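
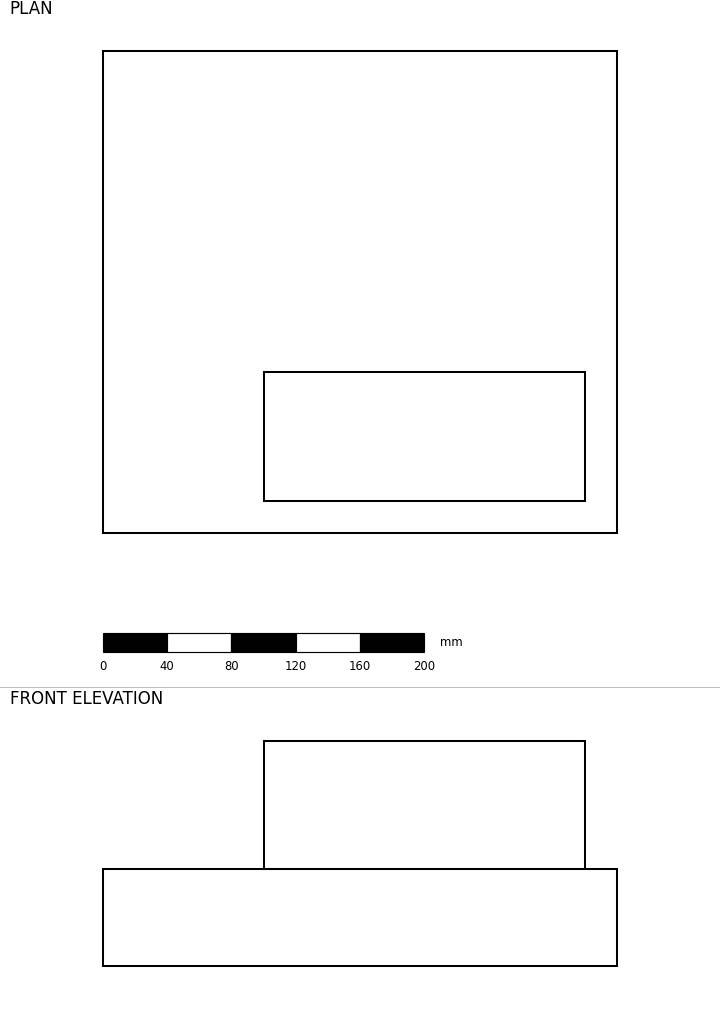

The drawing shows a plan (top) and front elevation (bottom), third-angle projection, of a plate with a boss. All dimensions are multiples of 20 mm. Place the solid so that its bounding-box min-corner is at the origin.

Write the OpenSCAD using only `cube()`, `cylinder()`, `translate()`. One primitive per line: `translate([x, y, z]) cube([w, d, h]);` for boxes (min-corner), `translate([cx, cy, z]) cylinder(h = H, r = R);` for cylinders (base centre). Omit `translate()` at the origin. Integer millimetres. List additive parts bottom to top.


cube([320, 300, 60]);
translate([100, 20, 60]) cube([200, 80, 80]);


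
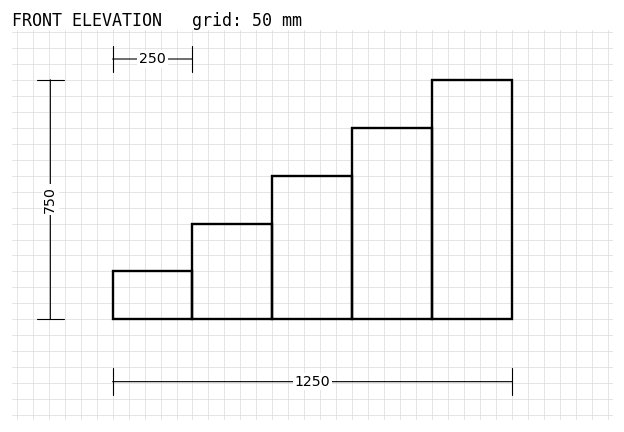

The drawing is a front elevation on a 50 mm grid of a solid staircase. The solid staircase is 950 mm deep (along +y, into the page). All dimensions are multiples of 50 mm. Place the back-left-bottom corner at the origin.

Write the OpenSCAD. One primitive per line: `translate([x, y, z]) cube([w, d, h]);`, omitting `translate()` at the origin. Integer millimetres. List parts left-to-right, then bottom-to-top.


cube([250, 950, 150]);
translate([250, 0, 0]) cube([250, 950, 300]);
translate([500, 0, 0]) cube([250, 950, 450]);
translate([750, 0, 0]) cube([250, 950, 600]);
translate([1000, 0, 0]) cube([250, 950, 750]);


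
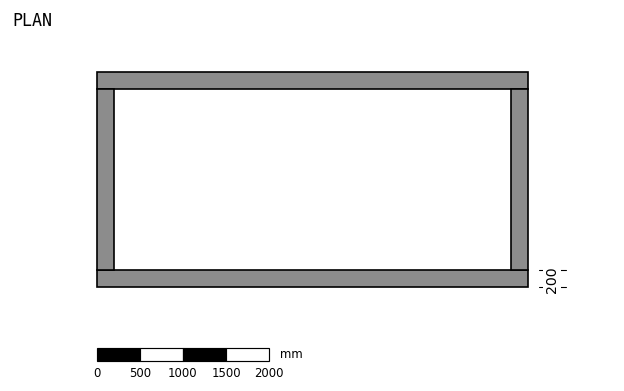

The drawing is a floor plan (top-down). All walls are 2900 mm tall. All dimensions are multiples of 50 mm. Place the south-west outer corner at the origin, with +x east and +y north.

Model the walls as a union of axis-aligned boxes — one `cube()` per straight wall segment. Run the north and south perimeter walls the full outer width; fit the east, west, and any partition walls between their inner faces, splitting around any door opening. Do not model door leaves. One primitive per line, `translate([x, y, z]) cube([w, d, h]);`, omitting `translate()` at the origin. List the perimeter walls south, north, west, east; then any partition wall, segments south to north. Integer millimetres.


cube([5000, 200, 2900]);
translate([0, 2300, 0]) cube([5000, 200, 2900]);
translate([0, 200, 0]) cube([200, 2100, 2900]);
translate([4800, 200, 0]) cube([200, 2100, 2900]);


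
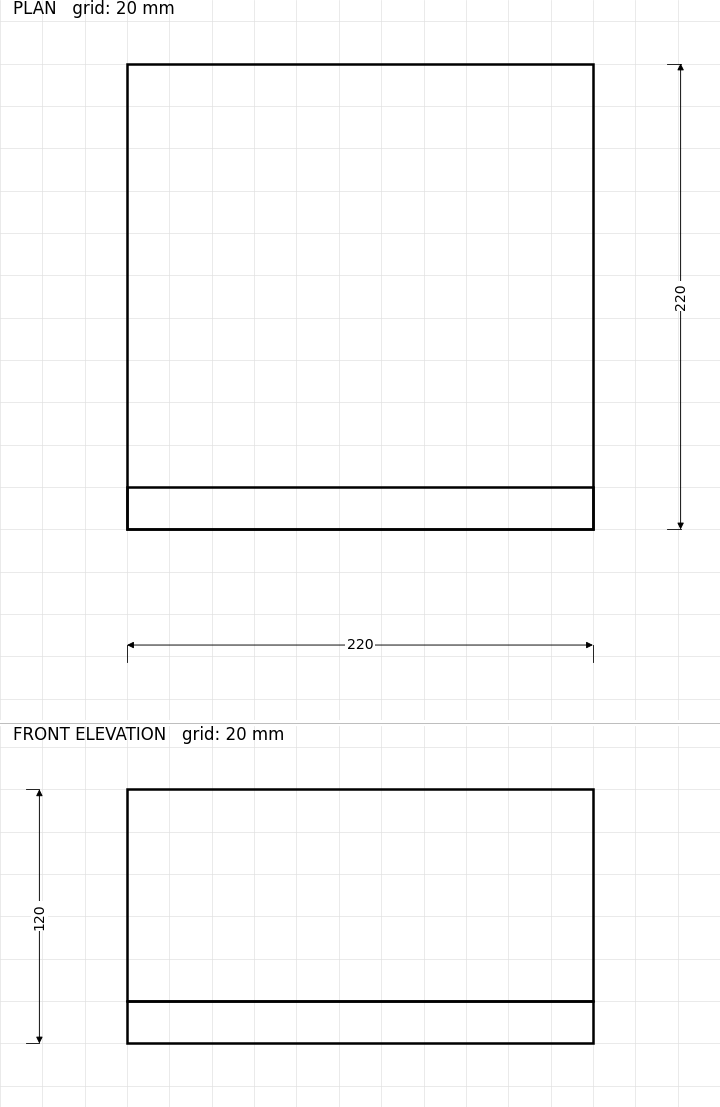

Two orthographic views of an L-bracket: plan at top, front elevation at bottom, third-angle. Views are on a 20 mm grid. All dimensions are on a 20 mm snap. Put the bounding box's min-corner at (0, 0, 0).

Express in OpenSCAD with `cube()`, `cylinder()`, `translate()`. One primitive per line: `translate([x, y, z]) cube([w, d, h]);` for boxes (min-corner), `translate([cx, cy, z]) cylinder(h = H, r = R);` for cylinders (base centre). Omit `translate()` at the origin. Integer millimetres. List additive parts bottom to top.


cube([220, 220, 20]);
translate([0, 0, 20]) cube([220, 20, 100]);


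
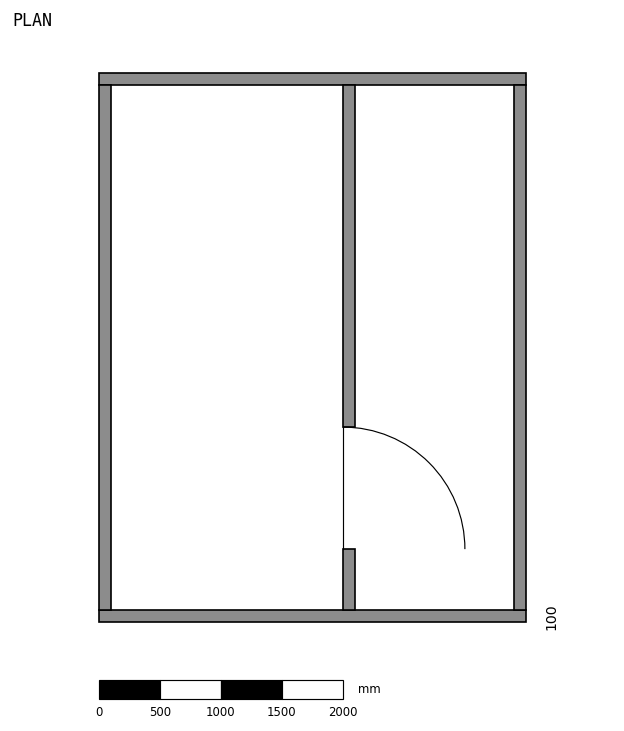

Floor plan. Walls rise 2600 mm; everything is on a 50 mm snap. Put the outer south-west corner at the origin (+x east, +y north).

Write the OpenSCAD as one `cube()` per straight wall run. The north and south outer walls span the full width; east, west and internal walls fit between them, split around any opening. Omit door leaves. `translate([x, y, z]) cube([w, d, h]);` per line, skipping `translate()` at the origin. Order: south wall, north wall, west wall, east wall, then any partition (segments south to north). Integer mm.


cube([3500, 100, 2600]);
translate([0, 4400, 0]) cube([3500, 100, 2600]);
translate([0, 100, 0]) cube([100, 4300, 2600]);
translate([3400, 100, 0]) cube([100, 4300, 2600]);
translate([2000, 100, 0]) cube([100, 500, 2600]);
translate([2000, 1600, 0]) cube([100, 2800, 2600]);


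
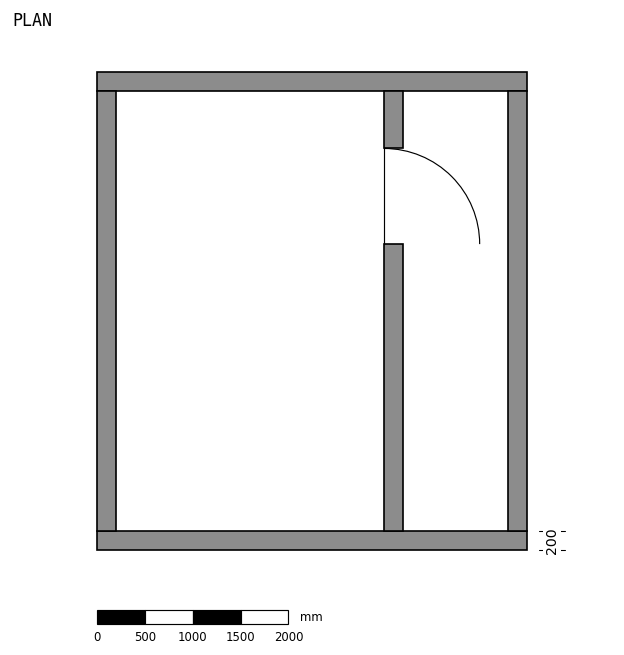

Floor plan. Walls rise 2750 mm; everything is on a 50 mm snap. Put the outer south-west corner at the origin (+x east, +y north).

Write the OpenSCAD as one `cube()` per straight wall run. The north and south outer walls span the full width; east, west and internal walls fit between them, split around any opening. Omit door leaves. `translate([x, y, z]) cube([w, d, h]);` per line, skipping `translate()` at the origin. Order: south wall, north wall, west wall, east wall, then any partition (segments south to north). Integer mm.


cube([4500, 200, 2750]);
translate([0, 4800, 0]) cube([4500, 200, 2750]);
translate([0, 200, 0]) cube([200, 4600, 2750]);
translate([4300, 200, 0]) cube([200, 4600, 2750]);
translate([3000, 200, 0]) cube([200, 3000, 2750]);
translate([3000, 4200, 0]) cube([200, 600, 2750]);


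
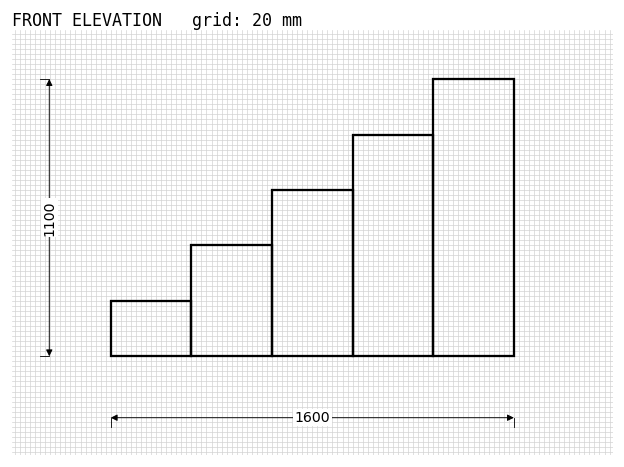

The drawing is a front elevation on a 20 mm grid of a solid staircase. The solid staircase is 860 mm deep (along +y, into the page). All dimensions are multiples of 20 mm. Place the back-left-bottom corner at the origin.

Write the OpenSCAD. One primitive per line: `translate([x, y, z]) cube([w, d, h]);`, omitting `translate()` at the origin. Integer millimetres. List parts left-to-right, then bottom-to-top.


cube([320, 860, 220]);
translate([320, 0, 0]) cube([320, 860, 440]);
translate([640, 0, 0]) cube([320, 860, 660]);
translate([960, 0, 0]) cube([320, 860, 880]);
translate([1280, 0, 0]) cube([320, 860, 1100]);


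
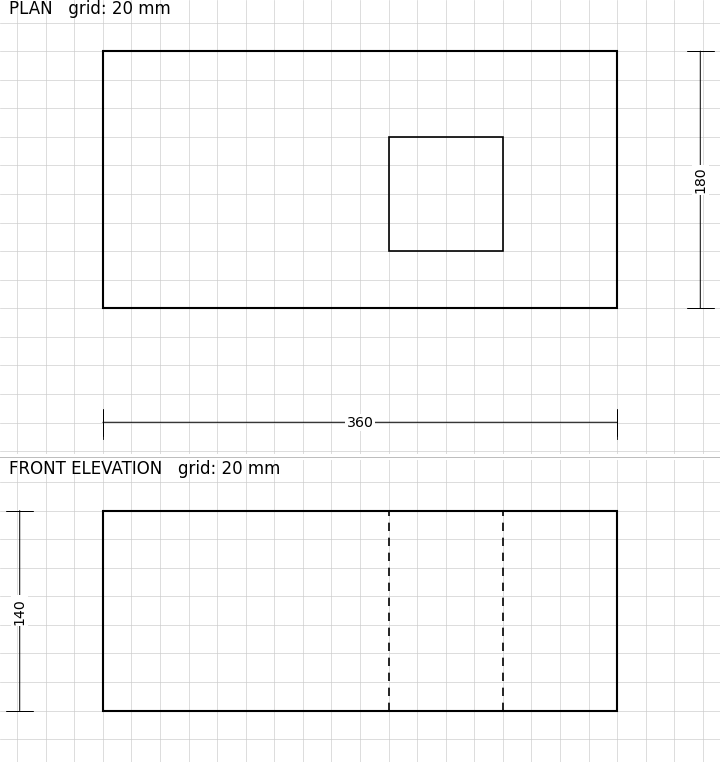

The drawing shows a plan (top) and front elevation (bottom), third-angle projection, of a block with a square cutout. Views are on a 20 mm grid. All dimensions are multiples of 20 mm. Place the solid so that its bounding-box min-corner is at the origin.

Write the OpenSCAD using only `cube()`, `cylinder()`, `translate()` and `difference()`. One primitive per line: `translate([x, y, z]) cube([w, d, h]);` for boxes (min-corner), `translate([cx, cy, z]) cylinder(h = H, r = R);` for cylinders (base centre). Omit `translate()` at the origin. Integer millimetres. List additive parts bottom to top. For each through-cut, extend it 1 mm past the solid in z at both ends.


difference() {
  cube([360, 180, 140]);
  translate([200, 40, -1]) cube([80, 80, 142]);
}


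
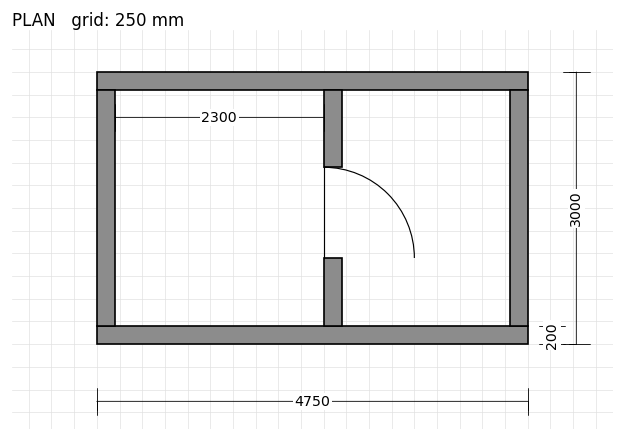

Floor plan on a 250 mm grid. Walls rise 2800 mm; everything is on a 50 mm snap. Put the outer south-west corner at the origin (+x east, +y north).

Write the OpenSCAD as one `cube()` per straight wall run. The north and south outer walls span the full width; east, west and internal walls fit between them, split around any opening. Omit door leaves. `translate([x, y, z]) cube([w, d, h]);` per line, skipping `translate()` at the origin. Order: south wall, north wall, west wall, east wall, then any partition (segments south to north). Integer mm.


cube([4750, 200, 2800]);
translate([0, 2800, 0]) cube([4750, 200, 2800]);
translate([0, 200, 0]) cube([200, 2600, 2800]);
translate([4550, 200, 0]) cube([200, 2600, 2800]);
translate([2500, 200, 0]) cube([200, 750, 2800]);
translate([2500, 1950, 0]) cube([200, 850, 2800]);


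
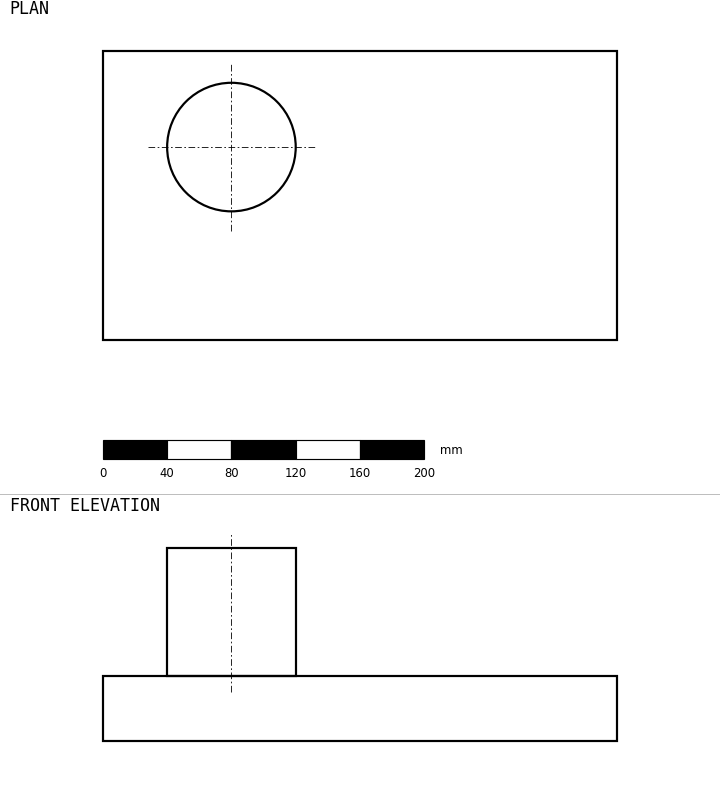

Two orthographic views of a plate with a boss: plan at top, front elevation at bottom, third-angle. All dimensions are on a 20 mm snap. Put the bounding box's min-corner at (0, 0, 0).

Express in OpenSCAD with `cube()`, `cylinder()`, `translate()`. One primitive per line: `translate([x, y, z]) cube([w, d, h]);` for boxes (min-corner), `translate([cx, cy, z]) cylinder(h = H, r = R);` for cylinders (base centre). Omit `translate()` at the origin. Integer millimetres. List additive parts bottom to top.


cube([320, 180, 40]);
translate([80, 120, 40]) cylinder(h = 80, r = 40);


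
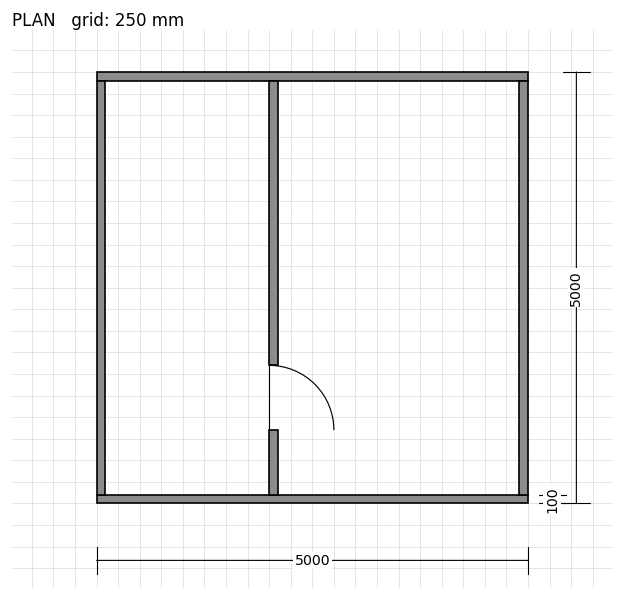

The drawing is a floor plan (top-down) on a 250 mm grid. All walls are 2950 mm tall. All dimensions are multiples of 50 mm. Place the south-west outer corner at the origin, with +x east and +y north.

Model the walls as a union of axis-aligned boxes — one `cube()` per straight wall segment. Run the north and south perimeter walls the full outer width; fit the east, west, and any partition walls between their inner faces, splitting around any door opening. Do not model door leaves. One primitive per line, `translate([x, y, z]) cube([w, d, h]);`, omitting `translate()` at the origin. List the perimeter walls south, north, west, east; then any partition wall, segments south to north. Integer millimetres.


cube([5000, 100, 2950]);
translate([0, 4900, 0]) cube([5000, 100, 2950]);
translate([0, 100, 0]) cube([100, 4800, 2950]);
translate([4900, 100, 0]) cube([100, 4800, 2950]);
translate([2000, 100, 0]) cube([100, 750, 2950]);
translate([2000, 1600, 0]) cube([100, 3300, 2950]);


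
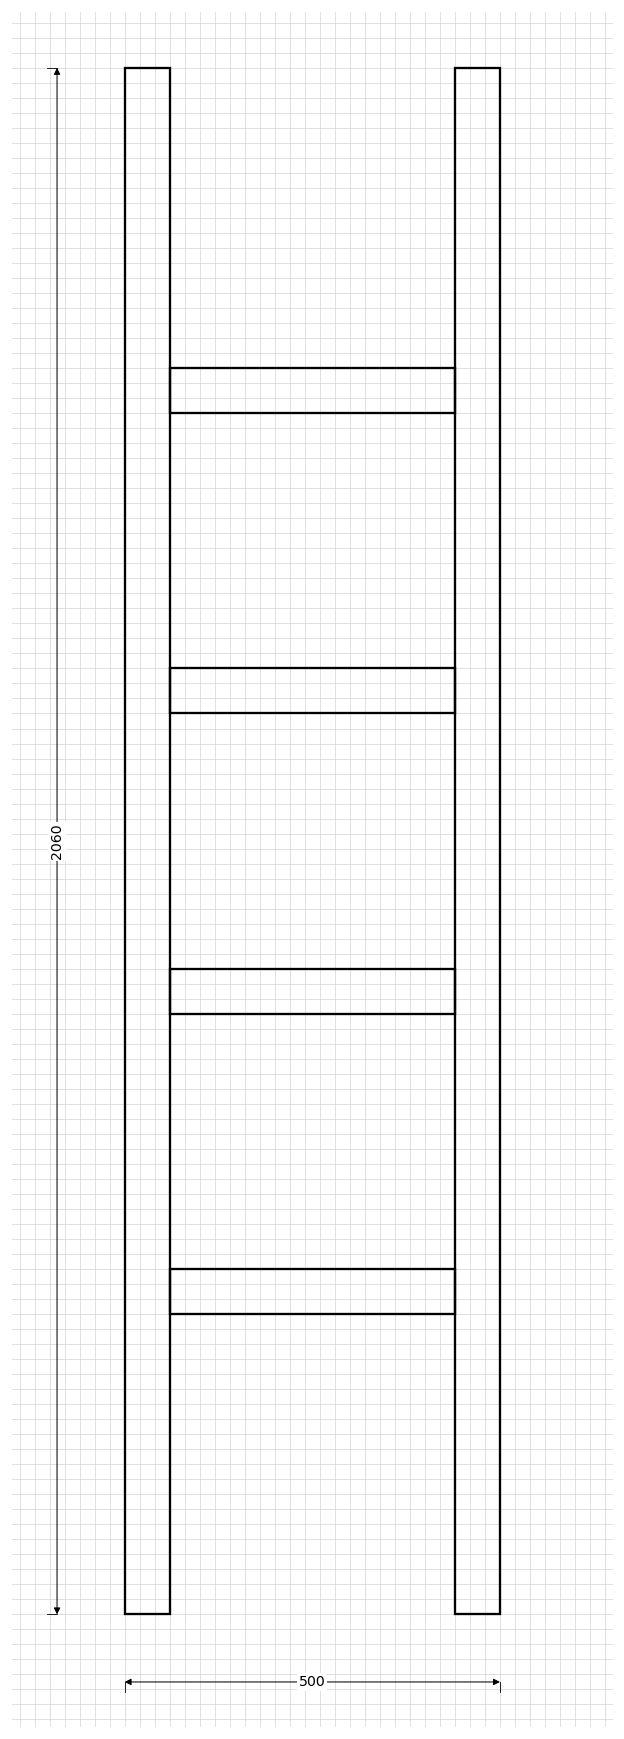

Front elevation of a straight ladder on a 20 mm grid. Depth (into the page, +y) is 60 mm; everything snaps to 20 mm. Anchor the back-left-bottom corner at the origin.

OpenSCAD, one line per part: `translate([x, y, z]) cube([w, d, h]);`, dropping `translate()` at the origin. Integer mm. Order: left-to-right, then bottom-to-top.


cube([60, 60, 2060]);
translate([60, 0, 400]) cube([380, 60, 60]);
translate([60, 0, 800]) cube([380, 60, 60]);
translate([60, 0, 1200]) cube([380, 60, 60]);
translate([60, 0, 1600]) cube([380, 60, 60]);
translate([440, 0, 0]) cube([60, 60, 2060]);


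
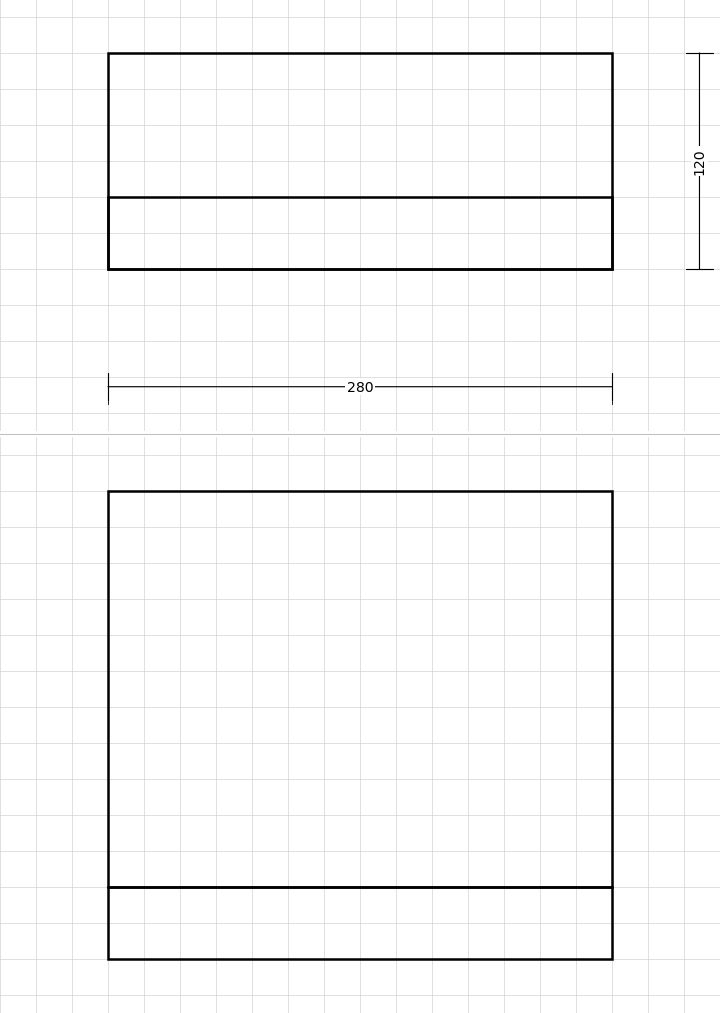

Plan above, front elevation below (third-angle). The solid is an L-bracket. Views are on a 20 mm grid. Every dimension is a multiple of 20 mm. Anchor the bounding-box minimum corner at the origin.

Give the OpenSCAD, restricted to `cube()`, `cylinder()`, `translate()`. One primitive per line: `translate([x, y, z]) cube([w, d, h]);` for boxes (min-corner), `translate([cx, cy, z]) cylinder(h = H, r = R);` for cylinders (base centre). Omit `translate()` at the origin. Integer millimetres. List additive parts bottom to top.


cube([280, 120, 40]);
translate([0, 0, 40]) cube([280, 40, 220]);


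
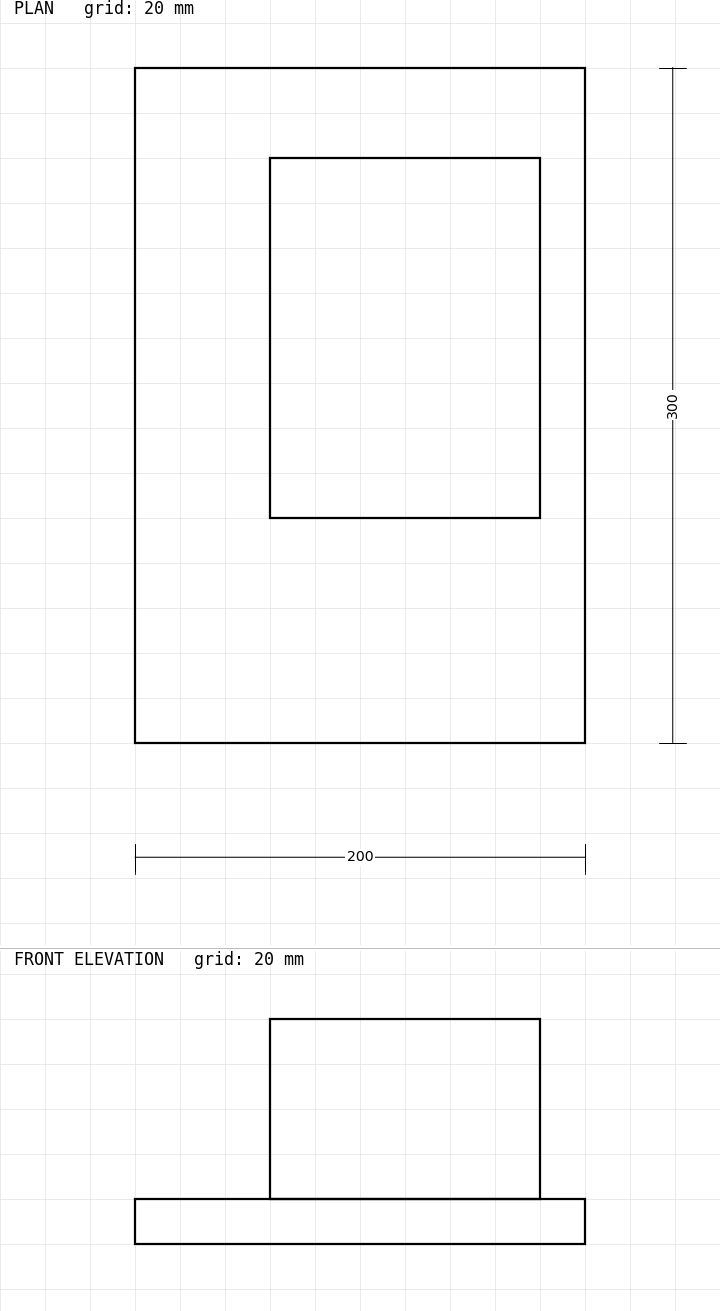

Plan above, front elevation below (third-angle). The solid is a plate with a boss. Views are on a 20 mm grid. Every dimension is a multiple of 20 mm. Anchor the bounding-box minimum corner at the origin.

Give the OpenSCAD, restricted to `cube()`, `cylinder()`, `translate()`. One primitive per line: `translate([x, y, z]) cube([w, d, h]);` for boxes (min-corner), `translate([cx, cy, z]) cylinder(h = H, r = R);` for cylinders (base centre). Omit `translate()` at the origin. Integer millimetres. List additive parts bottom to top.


cube([200, 300, 20]);
translate([60, 100, 20]) cube([120, 160, 80]);


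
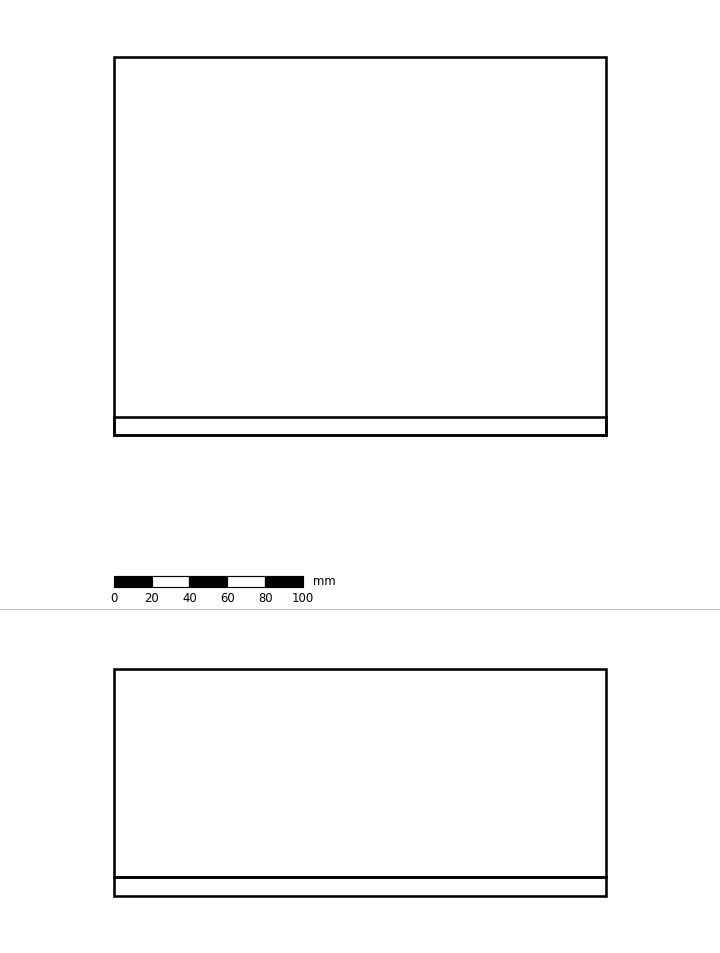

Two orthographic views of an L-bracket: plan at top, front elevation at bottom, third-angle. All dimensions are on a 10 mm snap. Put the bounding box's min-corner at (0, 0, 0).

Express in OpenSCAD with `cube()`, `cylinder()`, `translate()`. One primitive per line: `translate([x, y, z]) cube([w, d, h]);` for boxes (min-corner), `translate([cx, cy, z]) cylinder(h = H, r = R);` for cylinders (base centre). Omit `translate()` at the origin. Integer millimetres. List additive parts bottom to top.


cube([260, 200, 10]);
translate([0, 0, 10]) cube([260, 10, 110]);


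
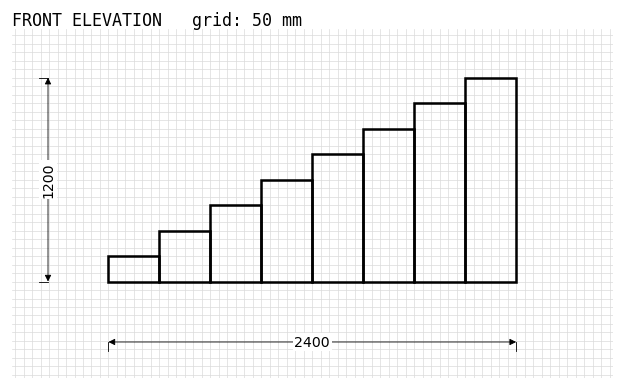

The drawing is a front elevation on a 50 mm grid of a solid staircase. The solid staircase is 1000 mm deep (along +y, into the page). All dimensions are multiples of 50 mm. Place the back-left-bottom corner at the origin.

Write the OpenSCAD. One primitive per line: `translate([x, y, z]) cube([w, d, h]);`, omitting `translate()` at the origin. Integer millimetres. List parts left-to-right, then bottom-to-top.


cube([300, 1000, 150]);
translate([300, 0, 0]) cube([300, 1000, 300]);
translate([600, 0, 0]) cube([300, 1000, 450]);
translate([900, 0, 0]) cube([300, 1000, 600]);
translate([1200, 0, 0]) cube([300, 1000, 750]);
translate([1500, 0, 0]) cube([300, 1000, 900]);
translate([1800, 0, 0]) cube([300, 1000, 1050]);
translate([2100, 0, 0]) cube([300, 1000, 1200]);


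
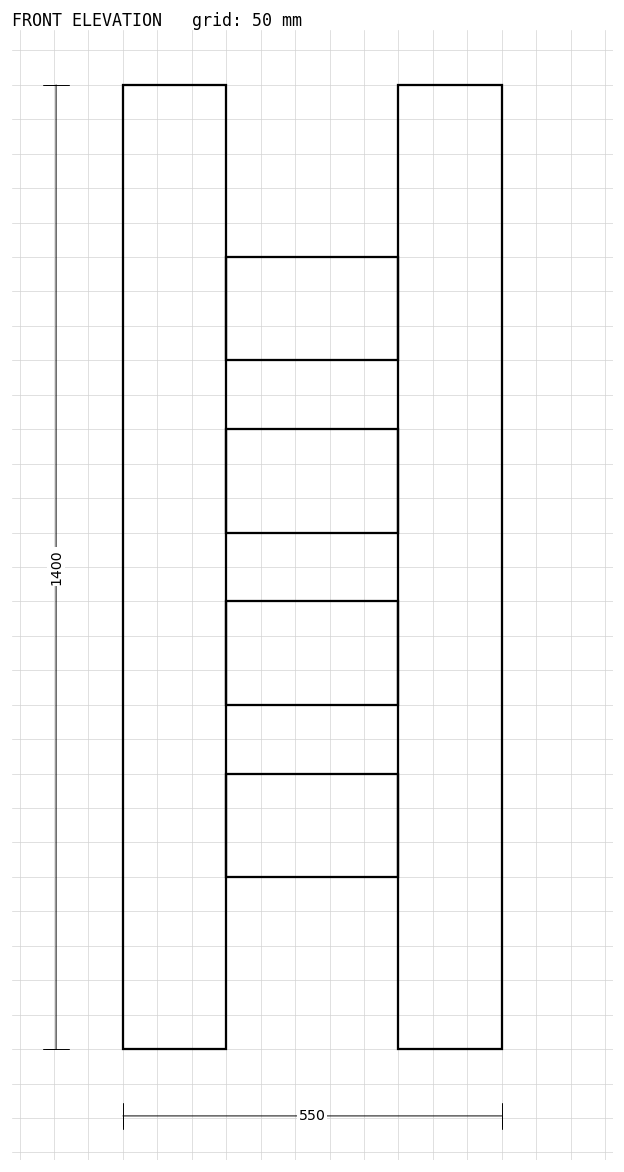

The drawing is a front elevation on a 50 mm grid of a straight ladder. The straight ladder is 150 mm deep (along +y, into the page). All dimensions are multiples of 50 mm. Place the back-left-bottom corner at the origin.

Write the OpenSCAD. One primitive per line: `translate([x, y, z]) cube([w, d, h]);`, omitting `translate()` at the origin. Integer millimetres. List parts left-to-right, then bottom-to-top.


cube([150, 150, 1400]);
translate([150, 0, 250]) cube([250, 150, 150]);
translate([150, 0, 500]) cube([250, 150, 150]);
translate([150, 0, 750]) cube([250, 150, 150]);
translate([150, 0, 1000]) cube([250, 150, 150]);
translate([400, 0, 0]) cube([150, 150, 1400]);


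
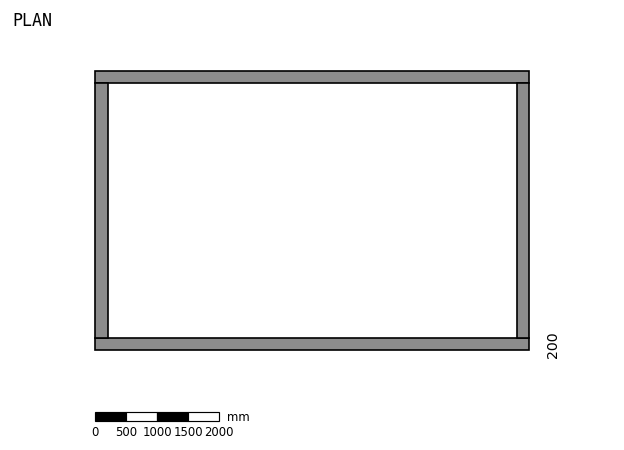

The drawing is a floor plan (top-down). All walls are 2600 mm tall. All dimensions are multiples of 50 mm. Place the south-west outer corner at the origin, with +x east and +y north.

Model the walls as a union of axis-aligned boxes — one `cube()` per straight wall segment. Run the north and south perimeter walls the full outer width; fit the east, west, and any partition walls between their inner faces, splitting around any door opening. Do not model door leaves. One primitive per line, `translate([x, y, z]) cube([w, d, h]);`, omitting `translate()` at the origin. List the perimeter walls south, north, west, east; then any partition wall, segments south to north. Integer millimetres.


cube([7000, 200, 2600]);
translate([0, 4300, 0]) cube([7000, 200, 2600]);
translate([0, 200, 0]) cube([200, 4100, 2600]);
translate([6800, 200, 0]) cube([200, 4100, 2600]);


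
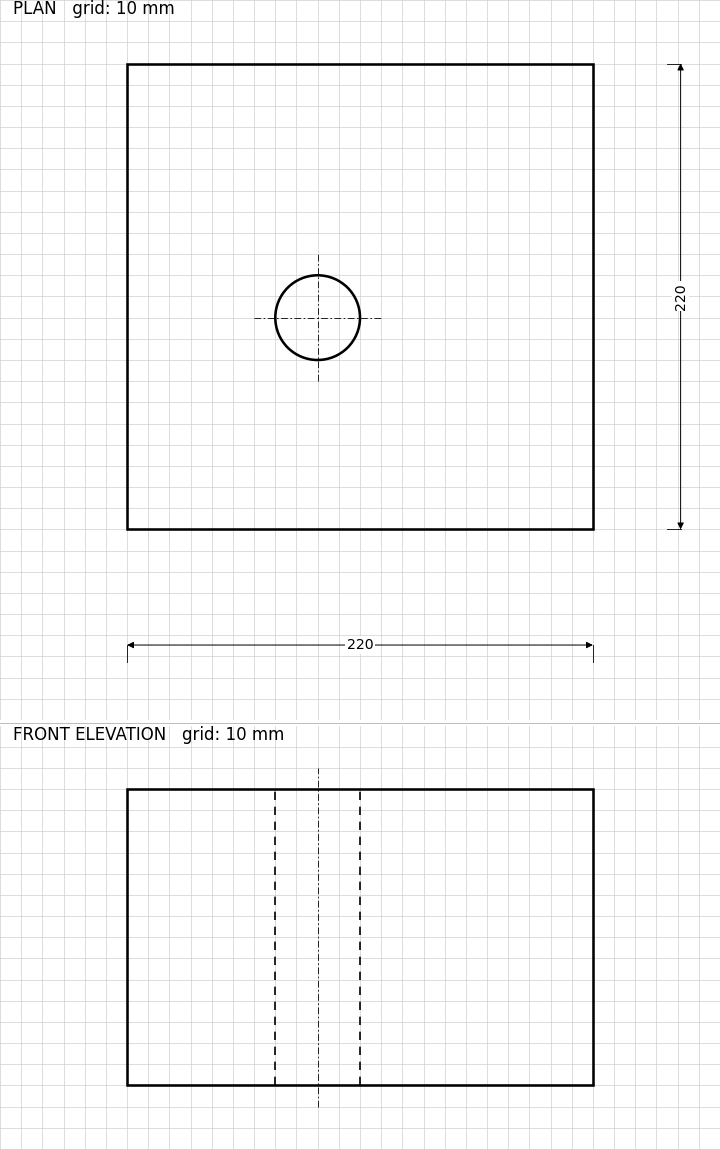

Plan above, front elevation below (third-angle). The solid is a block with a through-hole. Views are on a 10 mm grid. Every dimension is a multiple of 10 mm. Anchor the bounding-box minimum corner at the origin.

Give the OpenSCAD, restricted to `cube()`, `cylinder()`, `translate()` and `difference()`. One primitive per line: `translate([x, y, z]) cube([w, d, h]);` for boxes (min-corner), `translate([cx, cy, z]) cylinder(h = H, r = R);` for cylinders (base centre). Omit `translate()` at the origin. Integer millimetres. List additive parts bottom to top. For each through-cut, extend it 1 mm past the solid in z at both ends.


difference() {
  cube([220, 220, 140]);
  translate([90, 100, -1]) cylinder(h = 142, r = 20);
}


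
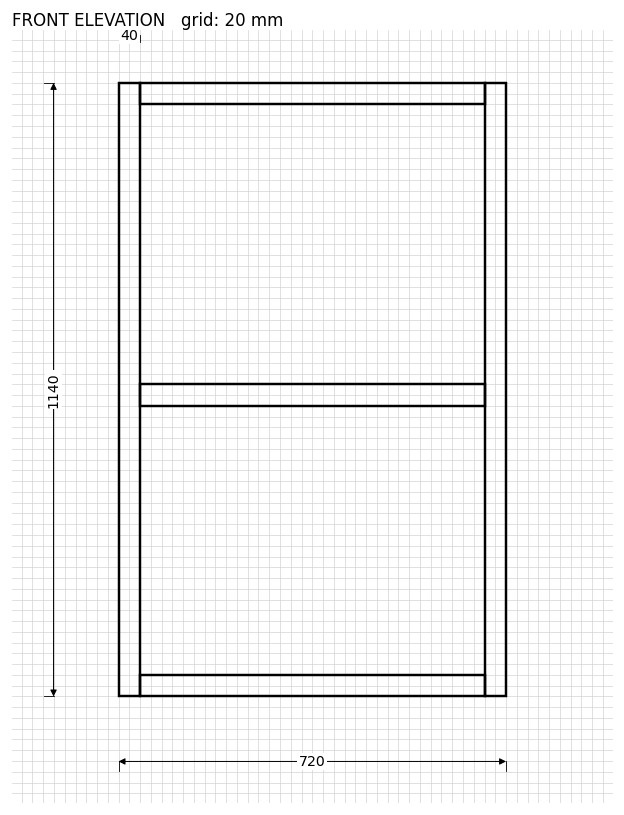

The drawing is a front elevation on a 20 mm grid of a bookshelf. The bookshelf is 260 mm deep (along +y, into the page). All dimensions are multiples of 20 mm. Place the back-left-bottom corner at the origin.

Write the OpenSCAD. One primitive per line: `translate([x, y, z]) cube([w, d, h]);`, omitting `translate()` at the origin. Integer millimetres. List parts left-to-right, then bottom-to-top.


cube([40, 260, 1140]);
translate([40, 0, 0]) cube([640, 260, 40]);
translate([40, 0, 540]) cube([640, 260, 40]);
translate([40, 0, 1100]) cube([640, 260, 40]);
translate([680, 0, 0]) cube([40, 260, 1140]);


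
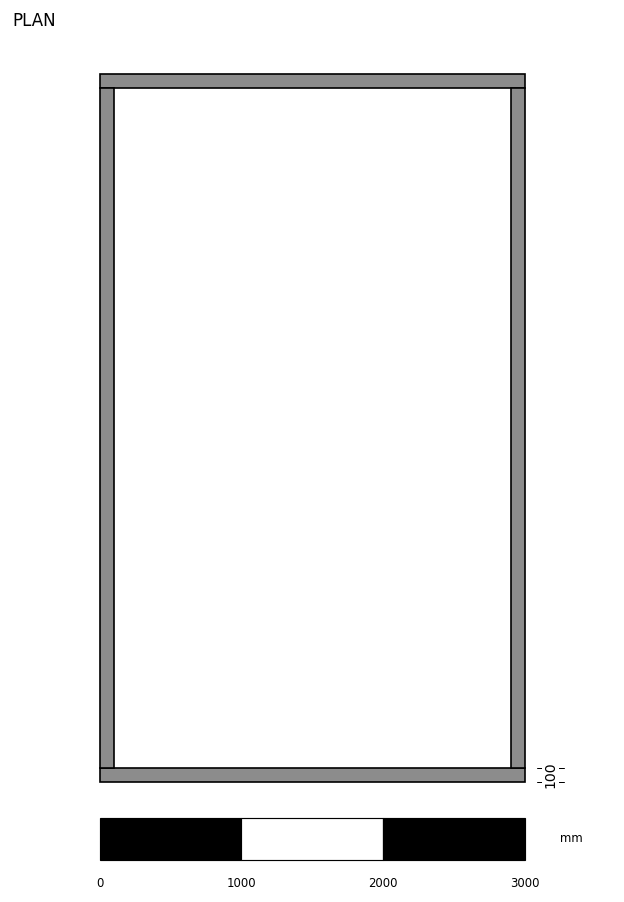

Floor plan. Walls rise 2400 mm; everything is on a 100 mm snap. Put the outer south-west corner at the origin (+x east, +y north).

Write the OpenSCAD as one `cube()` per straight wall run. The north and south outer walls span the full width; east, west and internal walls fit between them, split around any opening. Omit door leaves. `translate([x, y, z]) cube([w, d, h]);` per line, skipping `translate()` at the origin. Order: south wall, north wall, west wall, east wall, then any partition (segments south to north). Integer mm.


cube([3000, 100, 2400]);
translate([0, 4900, 0]) cube([3000, 100, 2400]);
translate([0, 100, 0]) cube([100, 4800, 2400]);
translate([2900, 100, 0]) cube([100, 4800, 2400]);


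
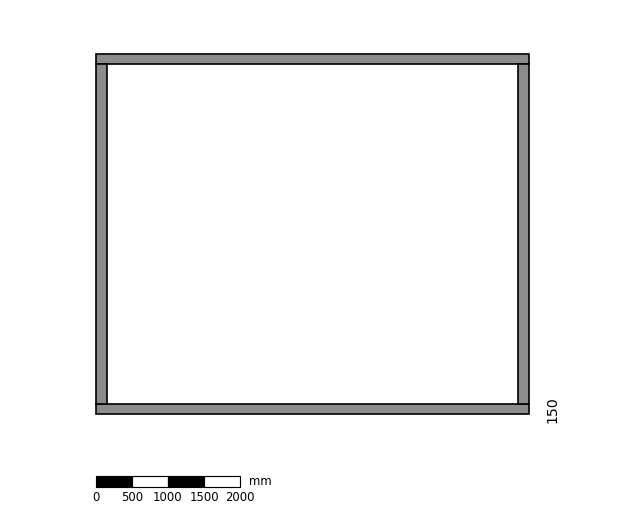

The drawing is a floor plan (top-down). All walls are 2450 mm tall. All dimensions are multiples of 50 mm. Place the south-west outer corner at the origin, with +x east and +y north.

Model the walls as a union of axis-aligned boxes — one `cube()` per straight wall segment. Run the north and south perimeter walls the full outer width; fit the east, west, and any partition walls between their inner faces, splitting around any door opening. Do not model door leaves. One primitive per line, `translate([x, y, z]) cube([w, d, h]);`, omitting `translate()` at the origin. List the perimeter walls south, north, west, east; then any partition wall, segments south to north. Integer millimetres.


cube([6000, 150, 2450]);
translate([0, 4850, 0]) cube([6000, 150, 2450]);
translate([0, 150, 0]) cube([150, 4700, 2450]);
translate([5850, 150, 0]) cube([150, 4700, 2450]);


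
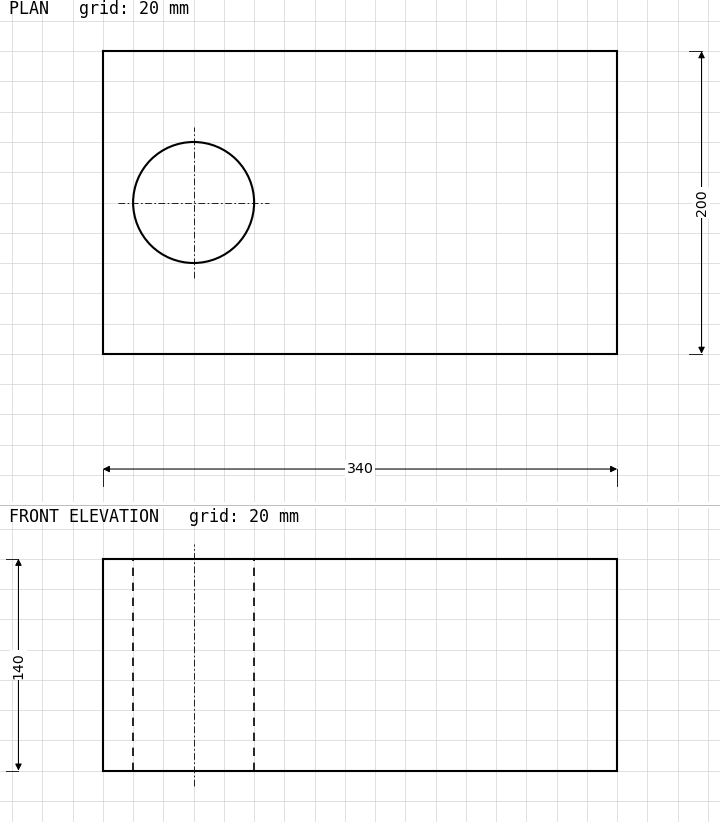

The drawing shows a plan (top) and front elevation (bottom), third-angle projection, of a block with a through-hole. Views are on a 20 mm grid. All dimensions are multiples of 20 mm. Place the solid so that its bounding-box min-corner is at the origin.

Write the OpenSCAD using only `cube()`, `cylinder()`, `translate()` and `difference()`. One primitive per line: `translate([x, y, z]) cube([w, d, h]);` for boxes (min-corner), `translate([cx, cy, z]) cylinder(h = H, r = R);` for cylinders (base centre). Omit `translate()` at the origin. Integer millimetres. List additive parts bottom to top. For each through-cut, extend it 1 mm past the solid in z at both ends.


difference() {
  cube([340, 200, 140]);
  translate([60, 100, -1]) cylinder(h = 142, r = 40);
}


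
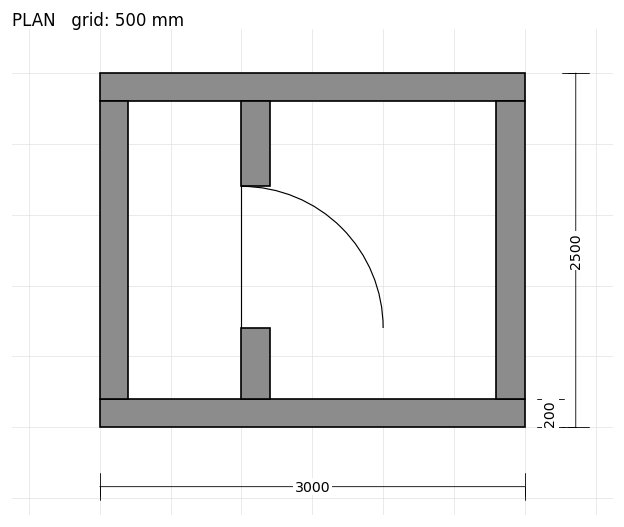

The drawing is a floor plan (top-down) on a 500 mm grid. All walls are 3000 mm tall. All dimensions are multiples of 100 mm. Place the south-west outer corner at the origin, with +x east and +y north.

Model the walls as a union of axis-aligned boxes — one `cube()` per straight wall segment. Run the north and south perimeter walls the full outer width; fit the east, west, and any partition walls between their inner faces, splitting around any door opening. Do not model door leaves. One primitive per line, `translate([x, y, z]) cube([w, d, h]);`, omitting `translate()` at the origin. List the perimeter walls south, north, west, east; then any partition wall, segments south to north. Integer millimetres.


cube([3000, 200, 3000]);
translate([0, 2300, 0]) cube([3000, 200, 3000]);
translate([0, 200, 0]) cube([200, 2100, 3000]);
translate([2800, 200, 0]) cube([200, 2100, 3000]);
translate([1000, 200, 0]) cube([200, 500, 3000]);
translate([1000, 1700, 0]) cube([200, 600, 3000]);


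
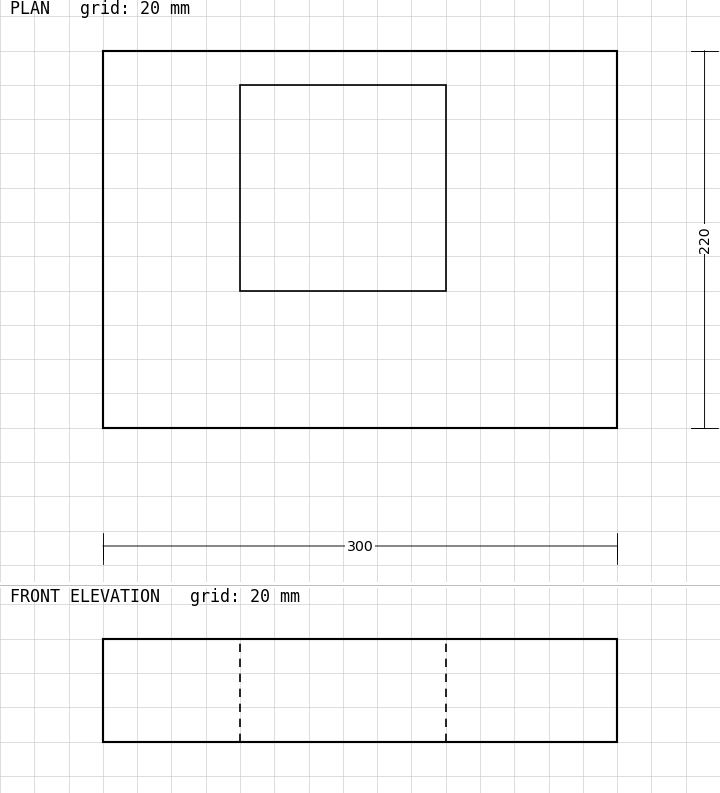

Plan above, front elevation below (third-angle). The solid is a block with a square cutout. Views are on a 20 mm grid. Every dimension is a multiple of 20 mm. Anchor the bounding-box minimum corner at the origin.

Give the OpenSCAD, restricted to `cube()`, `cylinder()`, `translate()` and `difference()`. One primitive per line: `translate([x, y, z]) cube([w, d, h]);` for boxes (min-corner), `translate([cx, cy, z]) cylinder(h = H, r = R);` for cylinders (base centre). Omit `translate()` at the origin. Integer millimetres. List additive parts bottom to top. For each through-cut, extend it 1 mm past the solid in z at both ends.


difference() {
  cube([300, 220, 60]);
  translate([80, 80, -1]) cube([120, 120, 62]);
}


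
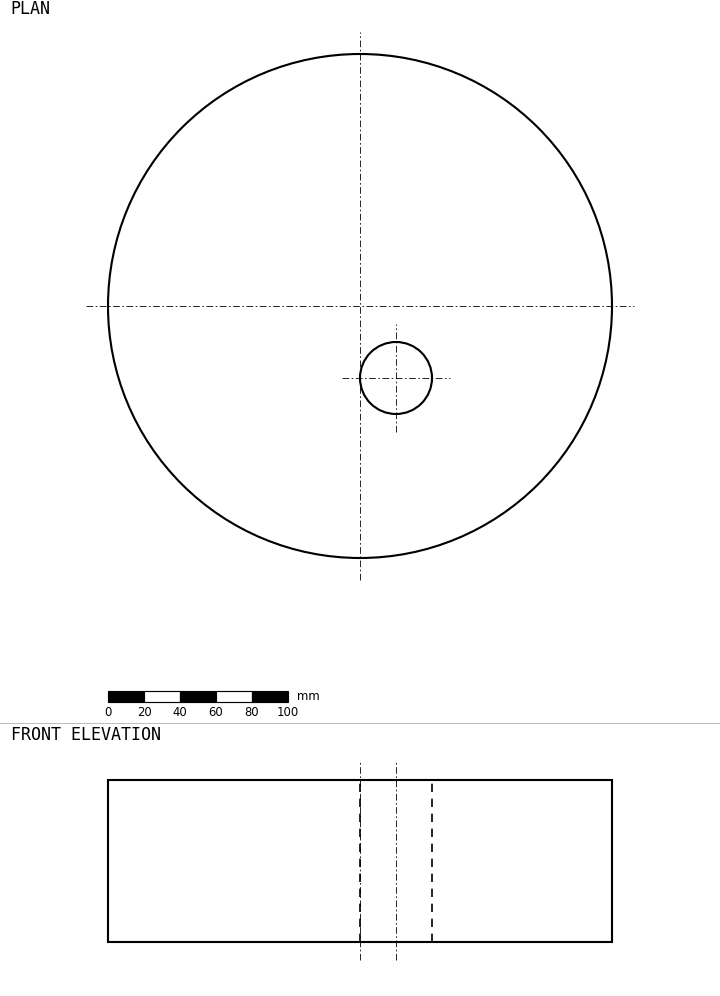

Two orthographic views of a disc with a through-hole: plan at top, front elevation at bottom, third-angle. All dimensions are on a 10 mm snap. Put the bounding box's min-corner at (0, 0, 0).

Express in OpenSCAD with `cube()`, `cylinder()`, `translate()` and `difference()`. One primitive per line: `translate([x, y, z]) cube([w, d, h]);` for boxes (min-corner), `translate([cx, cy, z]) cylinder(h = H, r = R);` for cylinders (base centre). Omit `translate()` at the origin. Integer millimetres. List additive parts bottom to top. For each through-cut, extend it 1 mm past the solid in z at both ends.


difference() {
  translate([140, 140, 0]) cylinder(h = 90, r = 140);
  translate([160, 100, -1]) cylinder(h = 92, r = 20);
}


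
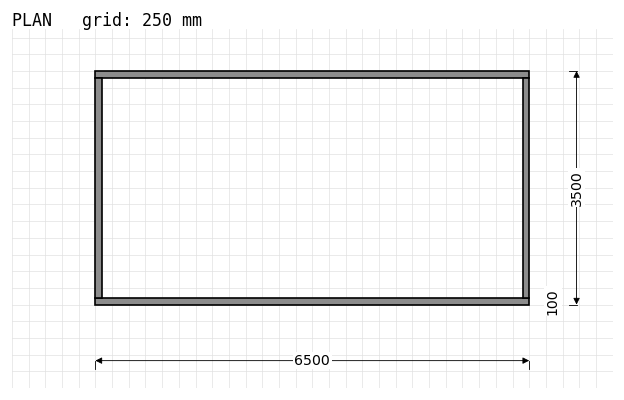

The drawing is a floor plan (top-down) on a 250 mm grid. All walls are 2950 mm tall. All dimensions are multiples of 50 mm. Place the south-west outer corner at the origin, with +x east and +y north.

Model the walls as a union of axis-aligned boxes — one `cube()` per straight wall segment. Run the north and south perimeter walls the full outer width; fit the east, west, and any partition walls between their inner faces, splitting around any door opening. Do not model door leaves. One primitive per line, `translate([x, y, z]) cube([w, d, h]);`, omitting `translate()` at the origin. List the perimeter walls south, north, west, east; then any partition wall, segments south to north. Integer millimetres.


cube([6500, 100, 2950]);
translate([0, 3400, 0]) cube([6500, 100, 2950]);
translate([0, 100, 0]) cube([100, 3300, 2950]);
translate([6400, 100, 0]) cube([100, 3300, 2950]);


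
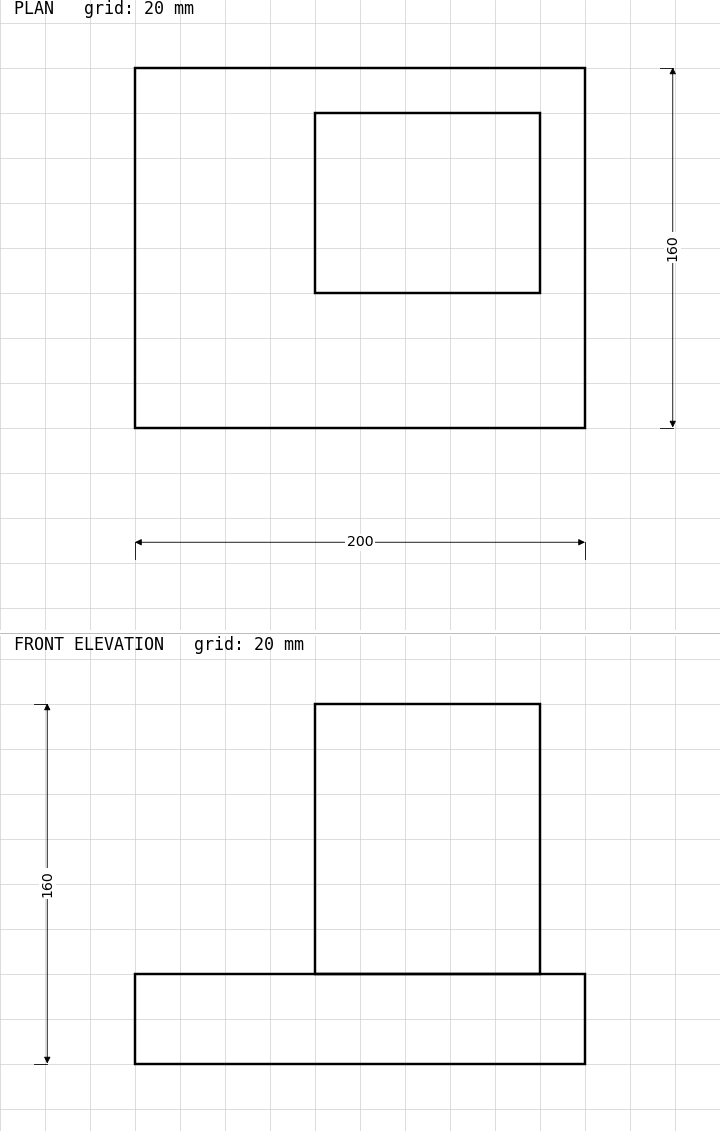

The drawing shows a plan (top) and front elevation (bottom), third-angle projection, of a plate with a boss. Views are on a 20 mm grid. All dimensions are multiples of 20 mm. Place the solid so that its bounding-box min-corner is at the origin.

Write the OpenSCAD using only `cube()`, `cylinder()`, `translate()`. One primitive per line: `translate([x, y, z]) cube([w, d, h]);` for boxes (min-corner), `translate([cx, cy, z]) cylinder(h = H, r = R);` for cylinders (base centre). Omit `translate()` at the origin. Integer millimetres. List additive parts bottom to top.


cube([200, 160, 40]);
translate([80, 60, 40]) cube([100, 80, 120]);


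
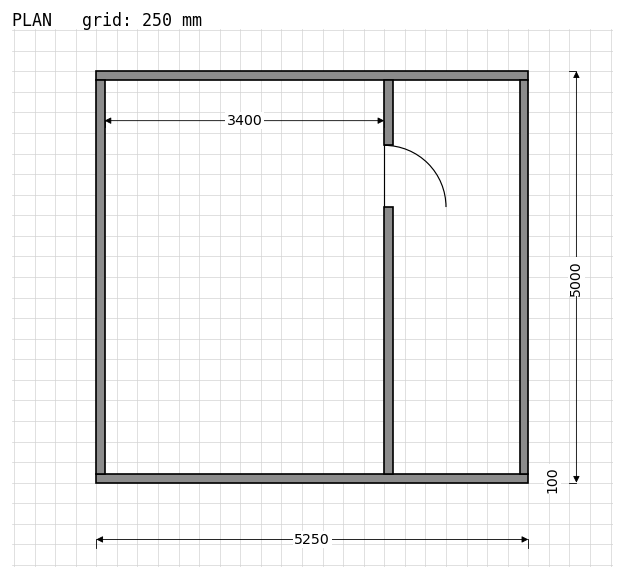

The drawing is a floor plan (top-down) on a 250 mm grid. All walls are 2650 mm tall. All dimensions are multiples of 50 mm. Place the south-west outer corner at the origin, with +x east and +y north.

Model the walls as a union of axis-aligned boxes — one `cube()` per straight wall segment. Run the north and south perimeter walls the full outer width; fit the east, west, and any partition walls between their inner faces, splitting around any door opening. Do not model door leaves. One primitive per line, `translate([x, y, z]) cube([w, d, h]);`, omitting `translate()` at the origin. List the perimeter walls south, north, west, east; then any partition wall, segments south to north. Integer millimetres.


cube([5250, 100, 2650]);
translate([0, 4900, 0]) cube([5250, 100, 2650]);
translate([0, 100, 0]) cube([100, 4800, 2650]);
translate([5150, 100, 0]) cube([100, 4800, 2650]);
translate([3500, 100, 0]) cube([100, 3250, 2650]);
translate([3500, 4100, 0]) cube([100, 800, 2650]);


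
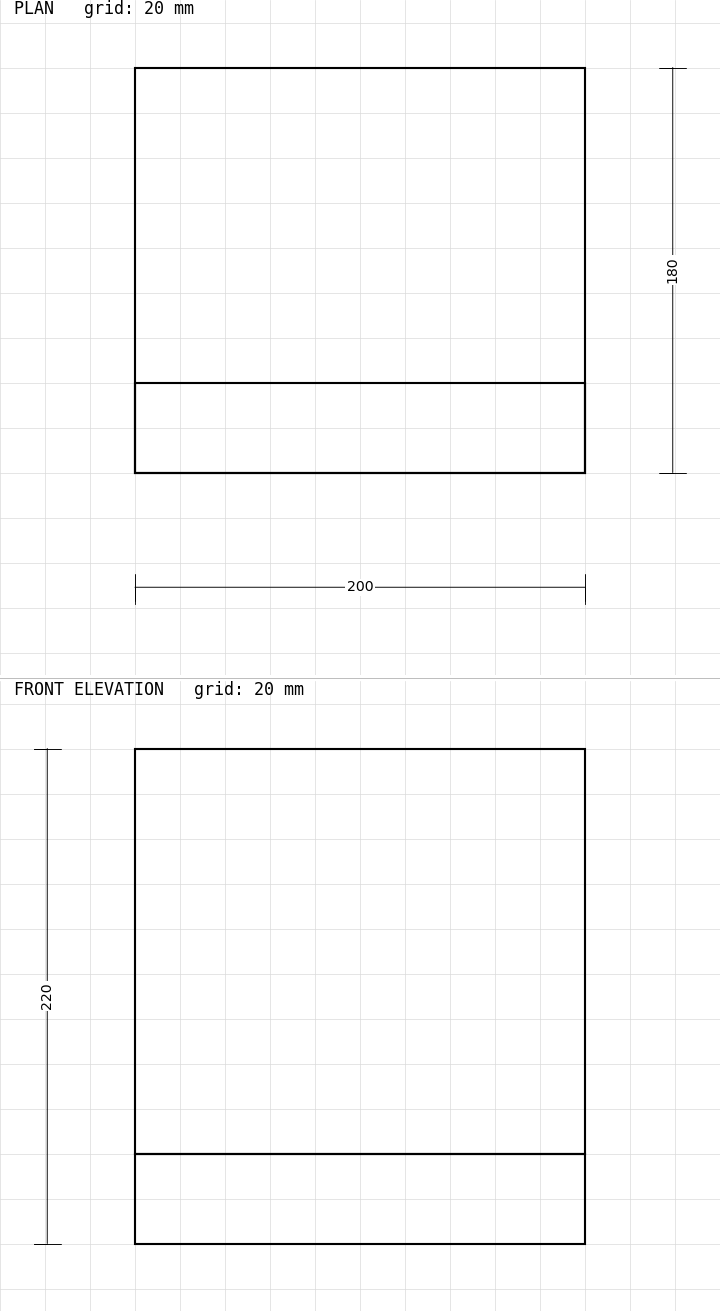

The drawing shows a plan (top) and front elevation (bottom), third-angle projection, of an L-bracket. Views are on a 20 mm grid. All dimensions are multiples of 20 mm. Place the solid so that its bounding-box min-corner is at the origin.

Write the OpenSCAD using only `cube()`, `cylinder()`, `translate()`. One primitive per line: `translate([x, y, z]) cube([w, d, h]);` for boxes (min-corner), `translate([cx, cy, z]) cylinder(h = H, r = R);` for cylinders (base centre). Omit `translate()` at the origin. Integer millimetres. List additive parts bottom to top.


cube([200, 180, 40]);
translate([0, 0, 40]) cube([200, 40, 180]);


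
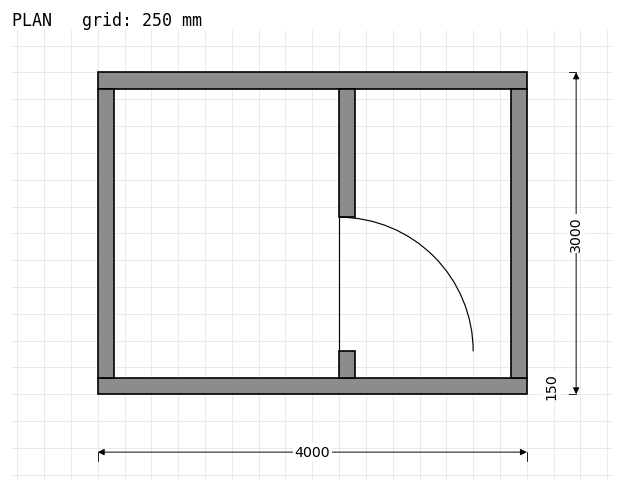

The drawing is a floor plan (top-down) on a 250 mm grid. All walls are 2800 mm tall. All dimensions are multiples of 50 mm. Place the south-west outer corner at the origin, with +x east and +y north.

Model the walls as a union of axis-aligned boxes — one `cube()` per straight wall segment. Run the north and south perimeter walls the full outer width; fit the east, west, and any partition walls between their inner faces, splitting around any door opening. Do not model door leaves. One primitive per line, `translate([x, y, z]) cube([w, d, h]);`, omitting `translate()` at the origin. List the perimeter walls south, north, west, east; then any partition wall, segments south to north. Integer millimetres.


cube([4000, 150, 2800]);
translate([0, 2850, 0]) cube([4000, 150, 2800]);
translate([0, 150, 0]) cube([150, 2700, 2800]);
translate([3850, 150, 0]) cube([150, 2700, 2800]);
translate([2250, 150, 0]) cube([150, 250, 2800]);
translate([2250, 1650, 0]) cube([150, 1200, 2800]);


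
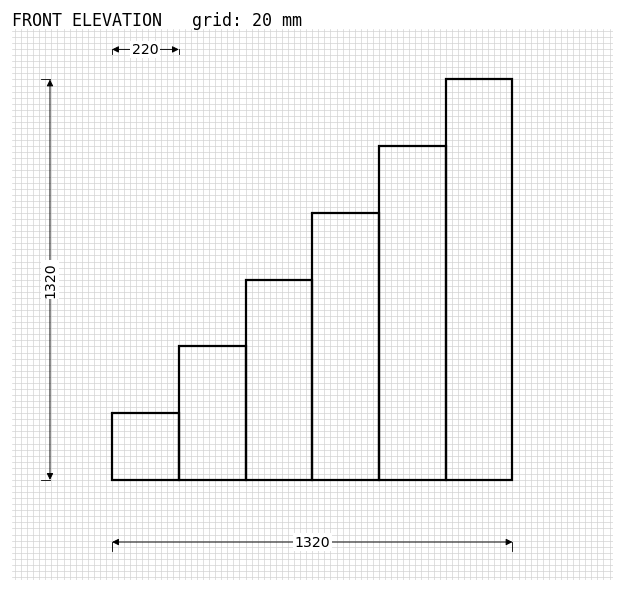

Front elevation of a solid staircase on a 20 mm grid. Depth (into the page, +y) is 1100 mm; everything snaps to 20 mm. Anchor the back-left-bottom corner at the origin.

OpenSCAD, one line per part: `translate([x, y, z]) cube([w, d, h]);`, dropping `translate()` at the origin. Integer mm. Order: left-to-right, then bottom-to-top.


cube([220, 1100, 220]);
translate([220, 0, 0]) cube([220, 1100, 440]);
translate([440, 0, 0]) cube([220, 1100, 660]);
translate([660, 0, 0]) cube([220, 1100, 880]);
translate([880, 0, 0]) cube([220, 1100, 1100]);
translate([1100, 0, 0]) cube([220, 1100, 1320]);


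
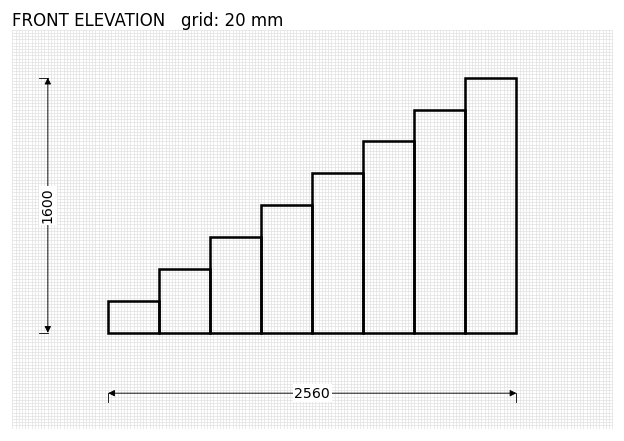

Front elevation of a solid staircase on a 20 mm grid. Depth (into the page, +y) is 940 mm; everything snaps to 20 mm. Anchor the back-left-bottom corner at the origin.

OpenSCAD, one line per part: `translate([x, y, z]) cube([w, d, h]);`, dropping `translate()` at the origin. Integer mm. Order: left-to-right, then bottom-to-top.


cube([320, 940, 200]);
translate([320, 0, 0]) cube([320, 940, 400]);
translate([640, 0, 0]) cube([320, 940, 600]);
translate([960, 0, 0]) cube([320, 940, 800]);
translate([1280, 0, 0]) cube([320, 940, 1000]);
translate([1600, 0, 0]) cube([320, 940, 1200]);
translate([1920, 0, 0]) cube([320, 940, 1400]);
translate([2240, 0, 0]) cube([320, 940, 1600]);


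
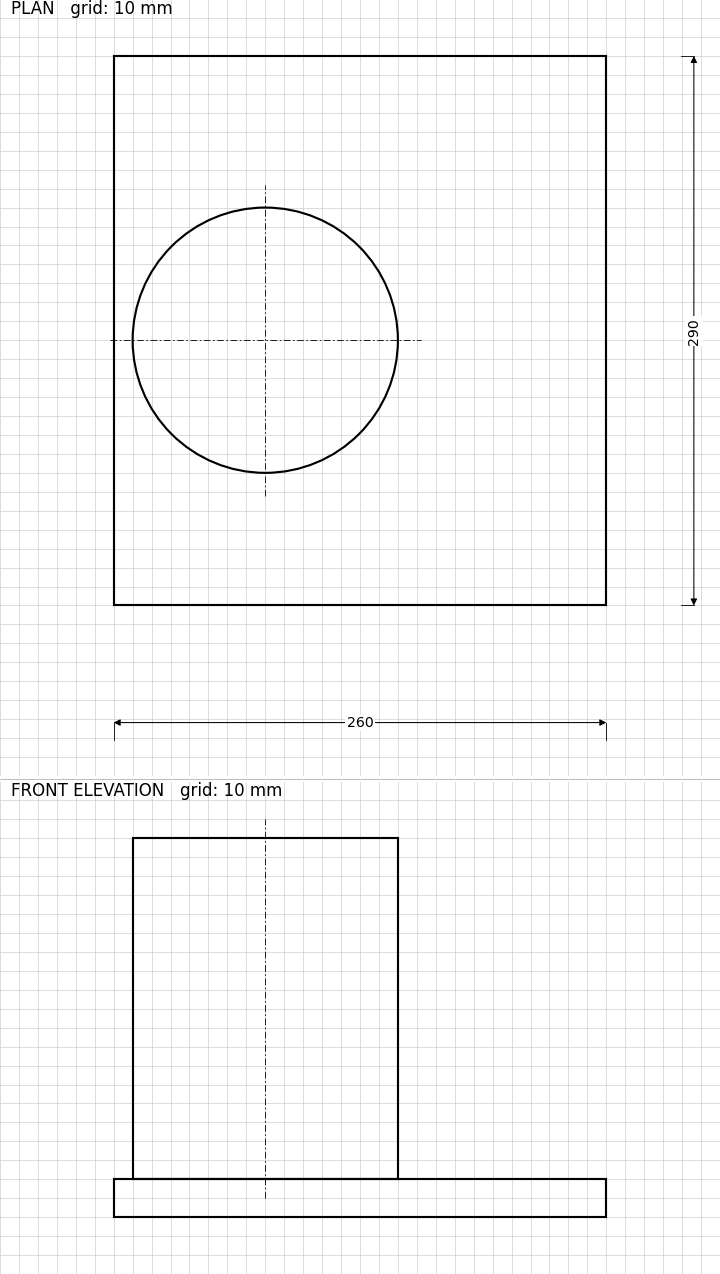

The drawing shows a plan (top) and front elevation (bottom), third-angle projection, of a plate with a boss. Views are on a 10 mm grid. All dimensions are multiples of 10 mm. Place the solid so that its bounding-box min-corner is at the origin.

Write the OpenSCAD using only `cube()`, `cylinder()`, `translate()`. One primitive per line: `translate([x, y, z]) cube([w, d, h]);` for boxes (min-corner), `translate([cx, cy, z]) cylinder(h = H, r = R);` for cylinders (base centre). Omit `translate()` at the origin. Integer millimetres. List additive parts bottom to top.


cube([260, 290, 20]);
translate([80, 140, 20]) cylinder(h = 180, r = 70);


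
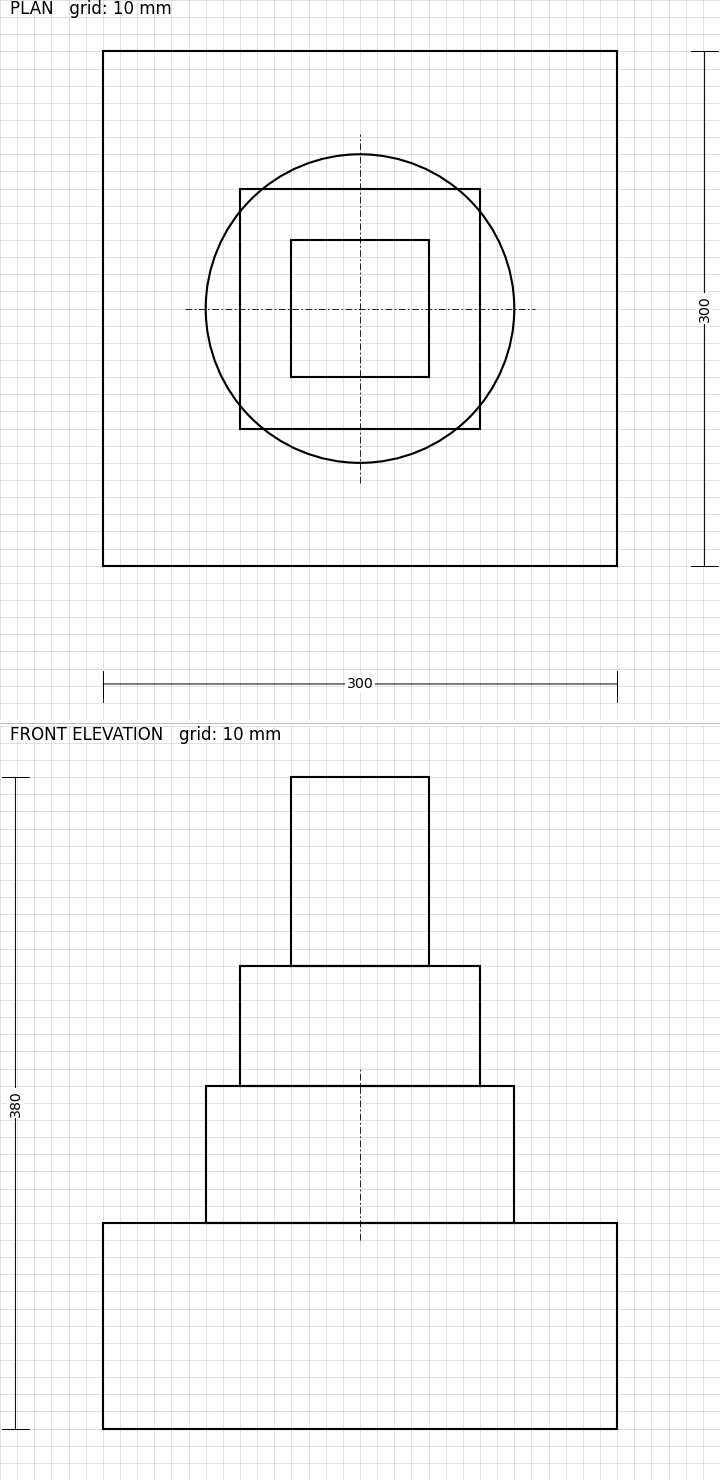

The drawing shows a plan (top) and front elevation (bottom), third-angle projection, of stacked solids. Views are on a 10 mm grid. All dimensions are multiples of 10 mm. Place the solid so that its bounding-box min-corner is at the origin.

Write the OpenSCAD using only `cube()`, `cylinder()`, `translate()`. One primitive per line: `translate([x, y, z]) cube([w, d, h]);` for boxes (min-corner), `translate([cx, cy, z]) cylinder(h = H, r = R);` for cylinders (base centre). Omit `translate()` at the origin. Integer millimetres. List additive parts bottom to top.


cube([300, 300, 120]);
translate([150, 150, 120]) cylinder(h = 80, r = 90);
translate([80, 80, 200]) cube([140, 140, 70]);
translate([110, 110, 270]) cube([80, 80, 110]);


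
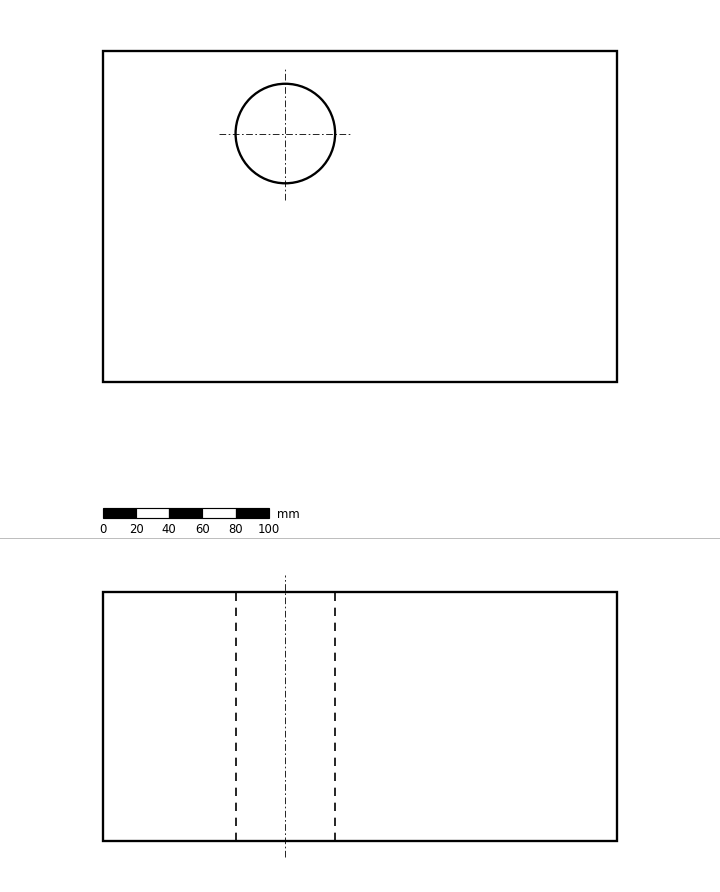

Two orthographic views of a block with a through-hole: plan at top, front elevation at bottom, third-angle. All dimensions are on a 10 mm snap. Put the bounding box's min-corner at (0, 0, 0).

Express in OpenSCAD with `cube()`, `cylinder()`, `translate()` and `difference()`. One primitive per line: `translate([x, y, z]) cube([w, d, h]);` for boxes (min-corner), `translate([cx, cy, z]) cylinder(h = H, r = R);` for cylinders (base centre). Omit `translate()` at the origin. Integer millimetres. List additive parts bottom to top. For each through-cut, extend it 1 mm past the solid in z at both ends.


difference() {
  cube([310, 200, 150]);
  translate([110, 150, -1]) cylinder(h = 152, r = 30);
}


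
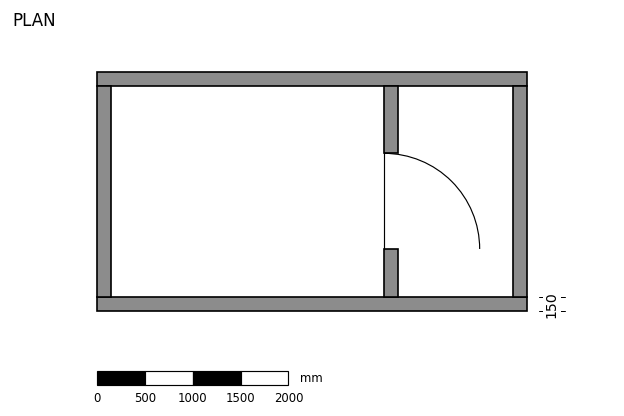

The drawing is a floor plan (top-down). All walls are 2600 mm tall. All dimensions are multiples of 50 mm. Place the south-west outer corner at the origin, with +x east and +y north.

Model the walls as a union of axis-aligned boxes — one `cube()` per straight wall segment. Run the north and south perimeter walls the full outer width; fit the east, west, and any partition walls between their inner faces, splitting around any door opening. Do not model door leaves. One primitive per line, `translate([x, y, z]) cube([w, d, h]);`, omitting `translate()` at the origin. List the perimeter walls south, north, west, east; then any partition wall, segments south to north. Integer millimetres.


cube([4500, 150, 2600]);
translate([0, 2350, 0]) cube([4500, 150, 2600]);
translate([0, 150, 0]) cube([150, 2200, 2600]);
translate([4350, 150, 0]) cube([150, 2200, 2600]);
translate([3000, 150, 0]) cube([150, 500, 2600]);
translate([3000, 1650, 0]) cube([150, 700, 2600]);


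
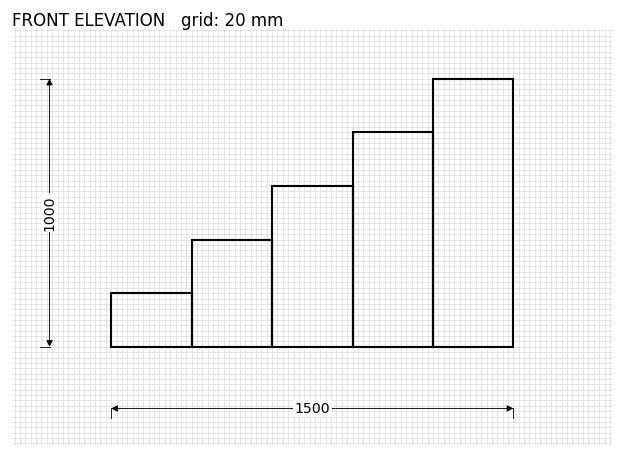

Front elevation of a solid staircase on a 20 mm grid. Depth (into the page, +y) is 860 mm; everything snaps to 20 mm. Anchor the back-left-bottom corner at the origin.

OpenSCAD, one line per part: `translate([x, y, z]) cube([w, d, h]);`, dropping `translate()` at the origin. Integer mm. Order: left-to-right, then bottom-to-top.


cube([300, 860, 200]);
translate([300, 0, 0]) cube([300, 860, 400]);
translate([600, 0, 0]) cube([300, 860, 600]);
translate([900, 0, 0]) cube([300, 860, 800]);
translate([1200, 0, 0]) cube([300, 860, 1000]);


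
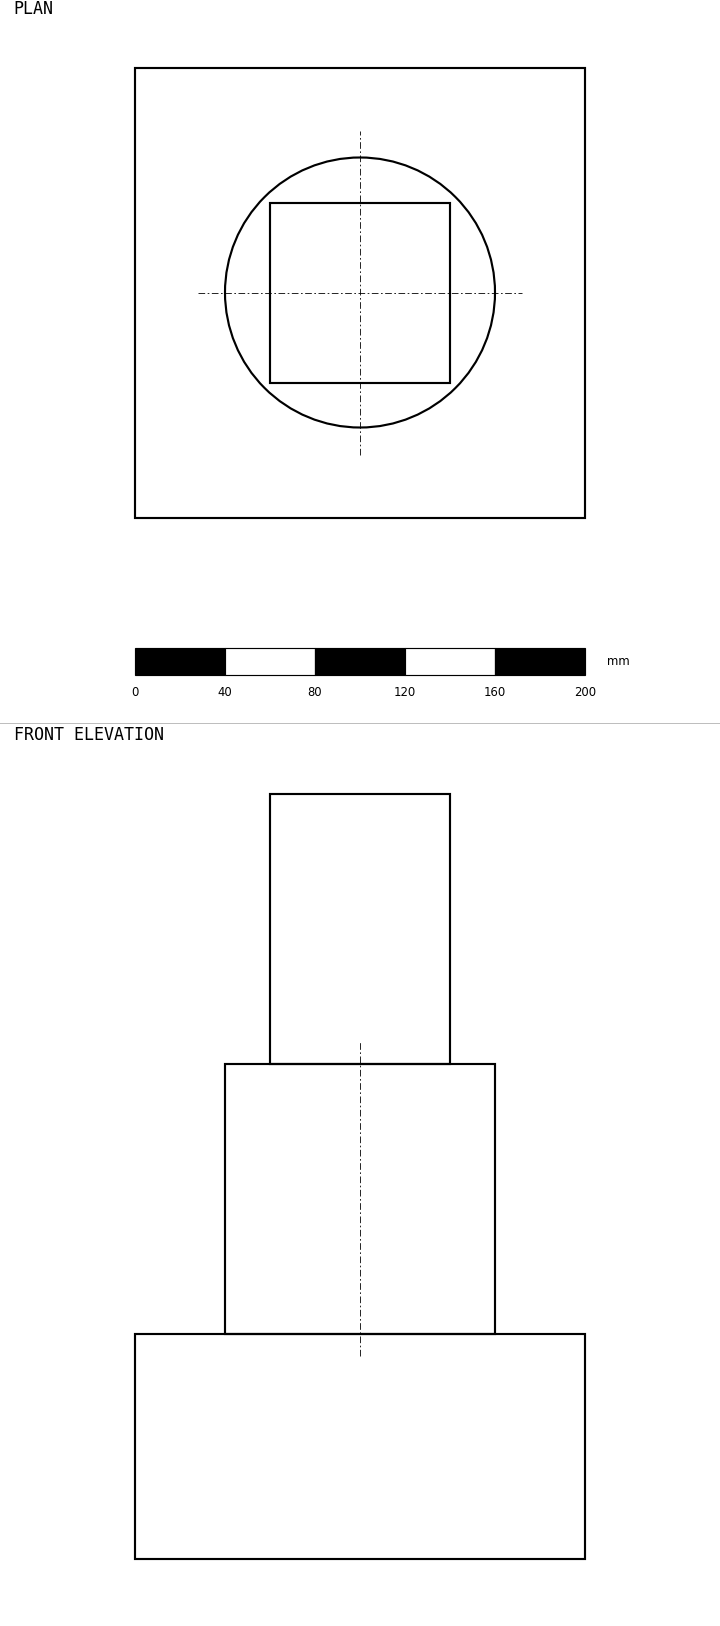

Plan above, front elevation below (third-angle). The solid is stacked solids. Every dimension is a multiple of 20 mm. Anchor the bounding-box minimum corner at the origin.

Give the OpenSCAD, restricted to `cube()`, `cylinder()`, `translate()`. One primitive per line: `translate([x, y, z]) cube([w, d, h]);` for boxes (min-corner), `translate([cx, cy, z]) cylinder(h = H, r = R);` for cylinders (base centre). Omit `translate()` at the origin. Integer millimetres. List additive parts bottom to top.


cube([200, 200, 100]);
translate([100, 100, 100]) cylinder(h = 120, r = 60);
translate([60, 60, 220]) cube([80, 80, 120]);
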